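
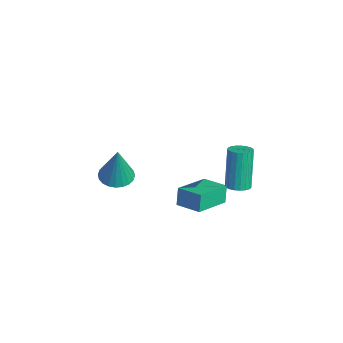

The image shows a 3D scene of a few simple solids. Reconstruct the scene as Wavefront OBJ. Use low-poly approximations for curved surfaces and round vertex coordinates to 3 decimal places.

v 3.673 0.265 2.088
v 4.152 0.598 2.178
v 3.546 0.928 4.182
v 3.067 0.595 4.092
v 3.988 0.764 2.101
v 3.382 1.093 4.106
v 3.769 0.844 2.022
v 3.164 1.173 4.027
v 3.535 0.823 1.954
v 2.929 1.152 3.959
v 3.324 0.706 1.91
v 2.718 1.036 3.914
v 3.173 0.513 1.896
v 2.567 0.842 3.901
v 3.109 0.277 1.915
v 2.503 0.606 3.92
v 3.142 0.039 1.964
v 2.536 0.368 3.969
v 3.267 -0.16 2.035
v 2.662 0.169 4.04
v 3.463 -0.285 2.115
v 2.857 0.044 4.119
v 3.694 -0.315 2.189
v 3.088 0.014 4.194
v 3.922 -0.245 2.247
v 3.316 0.084 4.252
v 4.107 -0.087 2.277
v 3.501 0.243 4.281
v 4.217 0.133 2.274
v 3.611 0.462 4.279
v 4.233 0.375 2.239
v 3.627 0.704 4.243
v 3.499 -2.573 1.5
v 3.251 -2.415 2.414
v 2.618 -1.005 0.989
v 2.37 -0.847 1.902
v 4.57 -1.913 1.678
v 4.322 -1.755 2.591
v 3.689 -0.345 1.166
v 3.441 -0.187 2.08
v -2.206 -3.507 -0.691
v -1.625 -2.87 -0.807
v -1.714 -3.573 1.411
v -1.905 -2.692 -0.736
v -2.231 -2.638 -0.658
v -2.553 -2.716 -0.585
v -2.822 -2.915 -0.528
v -2.998 -3.204 -0.496
v -3.053 -3.539 -0.494
v -2.979 -3.869 -0.521
v -2.787 -4.144 -0.575
v -2.507 -4.322 -0.646
v -2.181 -4.376 -0.724
v -1.859 -4.298 -0.797
v -1.59 -4.099 -0.854
v -1.414 -3.811 -0.886
v -1.359 -3.476 -0.888
v -1.433 -3.145 -0.861
f 2 1 5
f 2 5 3
f 3 5 6
f 3 6 4
f 5 1 7
f 5 7 6
f 6 7 8
f 6 8 4
f 7 1 9
f 7 9 8
f 8 9 10
f 8 10 4
f 9 1 11
f 9 11 10
f 10 11 12
f 10 12 4
f 11 1 13
f 11 13 12
f 12 13 14
f 12 14 4
f 13 1 15
f 13 15 14
f 14 15 16
f 14 16 4
f 15 1 17
f 15 17 16
f 16 17 18
f 16 18 4
f 17 1 19
f 17 19 18
f 18 19 20
f 18 20 4
f 19 1 21
f 19 21 20
f 20 21 22
f 20 22 4
f 21 1 23
f 21 23 22
f 22 23 24
f 22 24 4
f 23 1 25
f 23 25 24
f 24 25 26
f 24 26 4
f 25 1 27
f 25 27 26
f 26 27 28
f 26 28 4
f 27 1 29
f 27 29 28
f 28 29 30
f 28 30 4
f 29 1 31
f 29 31 30
f 30 31 32
f 30 32 4
f 31 1 2
f 31 2 32
f 32 2 3
f 32 3 4
f 34 36 33
f 37 34 33
f 33 36 35
f 35 37 33
f 34 40 36
f 38 34 37
f 38 40 34
f 36 40 35
f 39 37 35
f 35 40 39
f 39 38 37
f 40 38 39
f 42 41 44
f 42 44 43
f 44 41 45
f 44 45 43
f 45 41 46
f 45 46 43
f 46 41 47
f 46 47 43
f 47 41 48
f 47 48 43
f 48 41 49
f 48 49 43
f 49 41 50
f 49 50 43
f 50 41 51
f 50 51 43
f 51 41 52
f 51 52 43
f 52 41 53
f 52 53 43
f 53 41 54
f 53 54 43
f 54 41 55
f 54 55 43
f 55 41 56
f 55 56 43
f 56 41 57
f 56 57 43
f 57 41 58
f 57 58 43
f 58 41 42
f 58 42 43



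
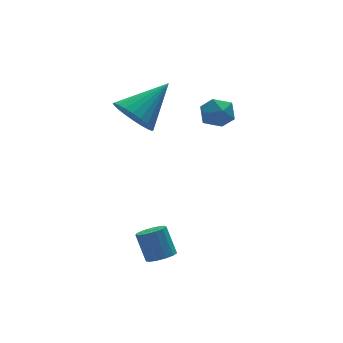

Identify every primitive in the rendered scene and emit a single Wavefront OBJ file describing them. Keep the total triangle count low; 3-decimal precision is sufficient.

v -3.858 -3.014 -3.856
v -3.302 -2.951 -3.824
v -3.427 -2.343 -2.833
v -3.982 -2.406 -2.864
v -3.41 -2.705 -3.989
v -3.535 -2.096 -2.998
v -3.661 -2.557 -4.112
v -3.785 -1.948 -3.12
v -3.973 -2.554 -4.153
v -4.098 -1.945 -3.161
v -4.249 -2.697 -4.1
v -4.374 -2.089 -3.108
v -4.401 -2.941 -3.969
v -4.526 -2.333 -2.978
v -4.38 -3.208 -3.803
v -4.505 -2.6 -2.811
v -4.193 -3.414 -3.653
v -4.318 -2.806 -2.661
v -3.9 -3.492 -3.568
v -4.025 -2.884 -2.576
v -3.593 -3.419 -3.574
v -3.718 -2.811 -2.582
v -3.37 -3.217 -3.67
v -3.495 -2.609 -2.678
v -3.078 1.274 0.45
v -2.517 0.907 -0.209
v -1.502 1.706 1.55
v -2.537 1.256 -0.318
v -2.639 1.609 -0.311
v -2.807 1.91 -0.187
v -3.017 2.115 0.033
v -3.237 2.191 0.317
v -3.432 2.128 0.621
v -3.573 1.935 0.899
v -3.639 1.641 1.109
v -3.619 1.292 1.218
v -3.517 0.94 1.211
v -3.349 0.638 1.087
v -3.139 0.434 0.867
v -2.92 0.357 0.583
v -2.725 0.42 0.279
v -2.583 0.613 0.001
v -0.328 0.069 1.312
v 0.006 -0.341 0.831
v -1.226 -0.659 1.309
v -0.892 -1.069 0.828
v -0.644 -1.028 1.497
v -0.088 -0.578 1.499
v -1.132 -0.422 0.641
v -0.576 0.028 0.643
v -0.49 -0.644 0.416
v -0.189 -1.019 0.945
v -1.031 0.019 1.195
v -0.73 -0.356 1.724
f 2 1 5
f 2 5 3
f 3 5 6
f 3 6 4
f 5 1 7
f 5 7 6
f 6 7 8
f 6 8 4
f 7 1 9
f 7 9 8
f 8 9 10
f 8 10 4
f 9 1 11
f 9 11 10
f 10 11 12
f 10 12 4
f 11 1 13
f 11 13 12
f 12 13 14
f 12 14 4
f 13 1 15
f 13 15 14
f 14 15 16
f 14 16 4
f 15 1 17
f 15 17 16
f 16 17 18
f 16 18 4
f 17 1 19
f 17 19 18
f 18 19 20
f 18 20 4
f 19 1 21
f 19 21 20
f 20 21 22
f 20 22 4
f 21 1 23
f 21 23 22
f 22 23 24
f 22 24 4
f 23 1 2
f 23 2 24
f 24 2 3
f 24 3 4
f 26 25 28
f 26 28 27
f 28 25 29
f 28 29 27
f 29 25 30
f 29 30 27
f 30 25 31
f 30 31 27
f 31 25 32
f 31 32 27
f 32 25 33
f 32 33 27
f 33 25 34
f 33 34 27
f 34 25 35
f 34 35 27
f 35 25 36
f 35 36 27
f 36 25 37
f 36 37 27
f 37 25 38
f 37 38 27
f 38 25 39
f 38 39 27
f 39 25 40
f 39 40 27
f 40 25 41
f 40 41 27
f 41 25 42
f 41 42 27
f 42 25 26
f 42 26 27
f 43 54 48
f 43 48 44
f 43 44 50
f 43 50 53
f 43 53 54
f 44 48 52
f 48 54 47
f 54 53 45
f 53 50 49
f 50 44 51
f 46 52 47
f 46 47 45
f 46 45 49
f 46 49 51
f 46 51 52
f 47 52 48
f 45 47 54
f 49 45 53
f 51 49 50
f 52 51 44



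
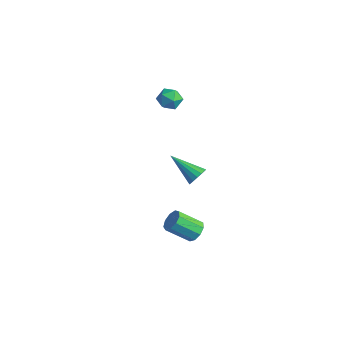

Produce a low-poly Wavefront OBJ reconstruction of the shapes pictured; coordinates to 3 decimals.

v 3.435 2.568 -4.2
v 3.988 2.403 -3.948
v 3.298 1.467 -3.048
v 2.745 1.632 -3.3
v 3.82 2.735 -3.731
v 3.131 1.8 -2.831
v 3.472 2.989 -3.733
v 2.783 2.054 -2.833
v 3.107 3.046 -3.954
v 2.417 2.111 -3.054
v 2.895 2.879 -4.29
v 2.205 1.944 -3.39
v 2.935 2.567 -4.584
v 2.246 1.631 -3.684
v 3.21 2.254 -4.698
v 2.52 1.319 -3.798
v 3.589 2.089 -4.579
v 2.9 1.153 -3.679
v 3.897 2.148 -4.283
v 3.207 1.212 -3.383
v -0.766 3.919 3.129
v -0.439 4.477 2.849
v -0.041 3.223 2.591
v 0.286 3.781 2.311
v 0.335 3.654 3.002
v -0.112 4.084 3.335
v -0.368 3.616 2.105
v -0.815 4.046 2.438
v -0.193 4.289 2.216
v 0.242 4.313 2.77
v -0.722 3.387 2.67
v -0.287 3.411 3.224
v 2.539 3.389 -1.1
v 2.745 3.642 -0.62
v 1.081 2.871 -0.2
v 2.584 3.855 -0.757
v 2.412 3.944 -0.986
v 2.273 3.884 -1.246
v 2.206 3.691 -1.466
v 2.228 3.418 -1.588
v 2.333 3.137 -1.579
v 2.494 2.923 -1.442
v 2.666 2.835 -1.213
v 2.805 2.895 -0.953
v 2.872 3.088 -0.733
v 2.85 3.361 -0.611
f 2 1 5
f 2 5 3
f 3 5 6
f 3 6 4
f 5 1 7
f 5 7 6
f 6 7 8
f 6 8 4
f 7 1 9
f 7 9 8
f 8 9 10
f 8 10 4
f 9 1 11
f 9 11 10
f 10 11 12
f 10 12 4
f 11 1 13
f 11 13 12
f 12 13 14
f 12 14 4
f 13 1 15
f 13 15 14
f 14 15 16
f 14 16 4
f 15 1 17
f 15 17 16
f 16 17 18
f 16 18 4
f 17 1 19
f 17 19 18
f 18 19 20
f 18 20 4
f 19 1 2
f 19 2 20
f 20 2 3
f 20 3 4
f 21 32 26
f 21 26 22
f 21 22 28
f 21 28 31
f 21 31 32
f 22 26 30
f 26 32 25
f 32 31 23
f 31 28 27
f 28 22 29
f 24 30 25
f 24 25 23
f 24 23 27
f 24 27 29
f 24 29 30
f 25 30 26
f 23 25 32
f 27 23 31
f 29 27 28
f 30 29 22
f 34 33 36
f 34 36 35
f 36 33 37
f 36 37 35
f 37 33 38
f 37 38 35
f 38 33 39
f 38 39 35
f 39 33 40
f 39 40 35
f 40 33 41
f 40 41 35
f 41 33 42
f 41 42 35
f 42 33 43
f 42 43 35
f 43 33 44
f 43 44 35
f 44 33 45
f 44 45 35
f 45 33 46
f 45 46 35
f 46 33 34
f 46 34 35



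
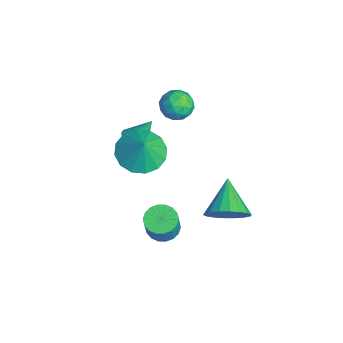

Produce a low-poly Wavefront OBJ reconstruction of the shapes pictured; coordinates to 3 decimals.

v 0.267 1.65 -1.222
v 0.756 2.397 -0.748
v -1.207 2.03 -0.298
v 0.583 2.603 -1.108
v 0.348 2.621 -1.491
v 0.096 2.446 -1.82
v -0.121 2.114 -2.031
v -0.262 1.69 -2.081
v -0.298 1.258 -1.962
v -0.222 0.904 -1.695
v -0.049 0.698 -1.335
v 0.186 0.68 -0.953
v 0.437 0.855 -0.623
v 0.655 1.187 -0.412
v 0.795 1.611 -0.362
v 0.831 2.043 -0.482
v -0.777 -1.743 3.035
v 0.06 -1.217 2.599
v -0.203 -1.737 4.145
v -0.287 -0.816 2.777
v -0.765 -0.663 3.023
v -1.246 -0.799 3.273
v -1.602 -1.189 3.459
v -1.736 -1.727 3.531
v -1.614 -2.269 3.47
v -1.267 -2.67 3.293
v -0.789 -2.823 3.047
v -0.308 -2.686 2.797
v 0.047 -2.297 2.611
v 0.182 -1.759 2.539
v -0.667 -0.866 -2.531
v -0.015 -0.572 -2.722
v 0.398 -0.76 -1.6
v -0.253 -1.054 -1.409
v -0.185 -0.311 -2.615
v 0.228 -0.499 -1.494
v -0.45 -0.159 -2.492
v -0.037 -0.347 -1.371
v -0.759 -0.148 -2.377
v -0.345 -0.336 -1.255
v -1.049 -0.279 -2.292
v -0.635 -0.467 -1.17
v -1.263 -0.526 -2.254
v -0.85 -0.714 -1.132
v -1.359 -0.841 -2.271
v -0.946 -1.029 -1.15
v -1.318 -1.16 -2.34
v -0.905 -1.348 -1.218
v -1.148 -1.421 -2.446
v -0.735 -1.609 -1.325
v -0.883 -1.573 -2.569
v -0.47 -1.761 -1.448
v -0.575 -1.584 -2.685
v -0.161 -1.772 -1.563
v -0.285 -1.453 -2.77
v 0.129 -1.641 -1.648
v -0.07 -1.206 -2.808
v 0.343 -1.394 -1.686
v 0.026 -0.891 -2.79
v 0.439 -1.079 -1.669
v -3.256 -1.513 1.213
v -2.709 -1.795 1.388
v -3.224 -0.747 2.347
v -2.619 -1.573 1.234
v -2.656 -1.338 1.077
v -2.811 -1.138 0.946
v -3.055 -1.013 0.869
v -3.338 -0.986 0.859
v -3.605 -1.064 0.919
v -3.803 -1.231 1.037
v -3.893 -1.454 1.191
v -3.857 -1.689 1.348
v -3.701 -1.888 1.479
v -3.458 -2.014 1.556
v -3.174 -2.04 1.566
v -2.907 -1.962 1.506
v -3.943 0.497 3.036
v -3.407 1.041 3.234
v -3.073 -0.421 3.206
v -2.537 0.123 3.404
v -3.145 -0.025 3.884
v -3.682 0.543 3.779
v -2.798 0.077 2.661
v -3.335 0.645 2.556
v -2.699 0.782 3.002
v -2.914 0.718 3.758
v -3.566 -0.098 2.682
v -3.781 -0.162 3.438
v -3.751 0.85 3.12
v -2.729 -0.23 3.32
v -3.086 -0.317 3.602
v -2.771 0.003 3.718
v -3.913 0.557 3.441
v -3.598 0.876 3.557
v -3.444 0.25 3.939
v -2.882 -0.256 2.883
v -2.567 0.063 2.999
v -3.709 0.617 2.722
v -3.394 0.937 2.838
v -3.036 0.37 2.501
v -3.02 1.017 3.1
v -2.509 0.477 3.2
v -2.662 0.451 2.763
v -2.978 0.784 2.701
v -3.146 0.98 3.544
v -2.635 0.44 3.644
v -2.992 0.353 3.927
v -3.308 0.687 3.865
v -2.73 0.827 3.408
v -3.845 0.18 2.796
v -3.334 -0.36 2.896
v -3.172 -0.067 2.575
v -3.488 0.267 2.513
v -3.971 0.143 3.24
v -3.46 -0.397 3.34
v -3.502 -0.164 3.739
v -3.818 0.169 3.677
v -3.75 -0.207 3.032
f 2 1 4
f 2 4 3
f 4 1 5
f 4 5 3
f 5 1 6
f 5 6 3
f 6 1 7
f 6 7 3
f 7 1 8
f 7 8 3
f 8 1 9
f 8 9 3
f 9 1 10
f 9 10 3
f 10 1 11
f 10 11 3
f 11 1 12
f 11 12 3
f 12 1 13
f 12 13 3
f 13 1 14
f 13 14 3
f 14 1 15
f 14 15 3
f 15 1 16
f 15 16 3
f 16 1 2
f 16 2 3
f 18 17 20
f 18 20 19
f 20 17 21
f 20 21 19
f 21 17 22
f 21 22 19
f 22 17 23
f 22 23 19
f 23 17 24
f 23 24 19
f 24 17 25
f 24 25 19
f 25 17 26
f 25 26 19
f 26 17 27
f 26 27 19
f 27 17 28
f 27 28 19
f 28 17 29
f 28 29 19
f 29 17 30
f 29 30 19
f 30 17 18
f 30 18 19
f 32 31 35
f 32 35 33
f 33 35 36
f 33 36 34
f 35 31 37
f 35 37 36
f 36 37 38
f 36 38 34
f 37 31 39
f 37 39 38
f 38 39 40
f 38 40 34
f 39 31 41
f 39 41 40
f 40 41 42
f 40 42 34
f 41 31 43
f 41 43 42
f 42 43 44
f 42 44 34
f 43 31 45
f 43 45 44
f 44 45 46
f 44 46 34
f 45 31 47
f 45 47 46
f 46 47 48
f 46 48 34
f 47 31 49
f 47 49 48
f 48 49 50
f 48 50 34
f 49 31 51
f 49 51 50
f 50 51 52
f 50 52 34
f 51 31 53
f 51 53 52
f 52 53 54
f 52 54 34
f 53 31 55
f 53 55 54
f 54 55 56
f 54 56 34
f 55 31 57
f 55 57 56
f 56 57 58
f 56 58 34
f 57 31 59
f 57 59 58
f 58 59 60
f 58 60 34
f 59 31 32
f 59 32 60
f 60 32 33
f 60 33 34
f 62 61 64
f 62 64 63
f 64 61 65
f 64 65 63
f 65 61 66
f 65 66 63
f 66 61 67
f 66 67 63
f 67 61 68
f 67 68 63
f 68 61 69
f 68 69 63
f 69 61 70
f 69 70 63
f 70 61 71
f 70 71 63
f 71 61 72
f 71 72 63
f 72 61 73
f 72 73 63
f 73 61 74
f 73 74 63
f 74 61 75
f 74 75 63
f 75 61 76
f 75 76 63
f 76 61 62
f 76 62 63
f 77 114 93
f 114 88 117
f 93 117 82
f 114 117 93
f 77 93 89
f 93 82 94
f 89 94 78
f 93 94 89
f 77 89 98
f 89 78 99
f 98 99 84
f 89 99 98
f 77 98 110
f 98 84 113
f 110 113 87
f 98 113 110
f 77 110 114
f 110 87 118
f 114 118 88
f 110 118 114
f 78 94 105
f 94 82 108
f 105 108 86
f 94 108 105
f 82 117 95
f 117 88 116
f 95 116 81
f 117 116 95
f 88 118 115
f 118 87 111
f 115 111 79
f 118 111 115
f 87 113 112
f 113 84 100
f 112 100 83
f 113 100 112
f 84 99 104
f 99 78 101
f 104 101 85
f 99 101 104
f 80 106 92
f 106 86 107
f 92 107 81
f 106 107 92
f 80 92 90
f 92 81 91
f 90 91 79
f 92 91 90
f 80 90 97
f 90 79 96
f 97 96 83
f 90 96 97
f 80 97 102
f 97 83 103
f 102 103 85
f 97 103 102
f 80 102 106
f 102 85 109
f 106 109 86
f 102 109 106
f 81 107 95
f 107 86 108
f 95 108 82
f 107 108 95
f 79 91 115
f 91 81 116
f 115 116 88
f 91 116 115
f 83 96 112
f 96 79 111
f 112 111 87
f 96 111 112
f 85 103 104
f 103 83 100
f 104 100 84
f 103 100 104
f 86 109 105
f 109 85 101
f 105 101 78
f 109 101 105



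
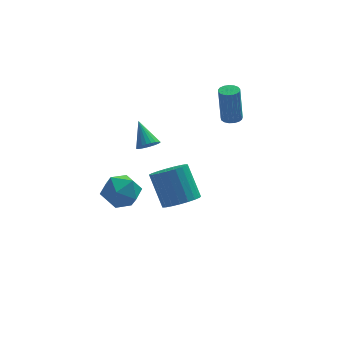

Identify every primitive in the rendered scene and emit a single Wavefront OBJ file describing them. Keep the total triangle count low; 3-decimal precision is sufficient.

v -2.166 0.792 0.705
v -1.641 1.106 0.555
v -2.514 1.888 1.775
v -1.803 1.206 0.399
v -2.02 1.244 0.291
v -2.26 1.212 0.245
v -2.485 1.117 0.269
v -2.662 0.972 0.36
v -2.763 0.8 0.503
v -2.774 0.627 0.677
v -2.692 0.479 0.855
v -2.53 0.378 1.011
v -2.313 0.341 1.12
v -2.073 0.372 1.165
v -1.848 0.468 1.141
v -1.671 0.612 1.05
v -1.57 0.784 0.907
v -1.559 0.958 0.733
v 1.934 0.704 2.383
v 2.472 0.674 2.422
v 2.324 0.686 4.457
v 1.786 0.716 4.417
v 2.424 0.928 2.417
v 2.276 0.94 4.452
v 2.265 1.13 2.404
v 2.116 1.143 4.439
v 2.029 1.235 2.386
v 1.881 1.248 4.421
v 1.772 1.219 2.368
v 1.623 1.231 4.402
v 1.552 1.084 2.353
v 1.403 1.096 4.387
v 1.419 0.862 2.344
v 1.271 0.874 4.379
v 1.405 0.604 2.345
v 1.256 0.616 4.379
v 1.512 0.369 2.354
v 1.363 0.381 4.389
v 1.715 0.21 2.37
v 1.567 0.223 4.404
v 1.969 0.165 2.389
v 1.821 0.177 4.423
v 2.215 0.243 2.406
v 2.066 0.255 4.441
v 2.396 0.427 2.418
v 2.248 0.439 4.453
v -1.127 -3.393 -0.459
v -0.19 -3.321 -0.221
v -0.675 -2.276 1.377
v -1.613 -2.347 1.139
v -0.243 -2.995 -0.451
v -0.728 -1.949 1.147
v -0.449 -2.737 -0.682
v -0.934 -1.691 0.915
v -0.772 -2.592 -0.875
v -1.258 -1.546 0.722
v -1.157 -2.586 -0.996
v -1.643 -1.54 0.601
v -1.537 -2.719 -1.024
v -2.022 -1.674 0.573
v -1.846 -2.969 -0.954
v -2.331 -1.924 0.643
v -2.03 -3.292 -0.799
v -2.516 -2.247 0.799
v -2.059 -3.633 -0.584
v -2.544 -2.587 1.013
v -1.926 -3.932 -0.348
v -2.411 -2.886 1.249
v -1.655 -4.138 -0.131
v -2.141 -3.092 1.466
v -1.293 -4.215 0.029
v -1.779 -3.169 1.626
v -0.903 -4.15 0.105
v -1.388 -3.104 1.702
v -0.551 -3.954 0.084
v -1.036 -2.908 1.681
v -0.299 -3.661 -0.032
v -0.784 -2.615 1.566
v -4.613 0.697 -2.615
v -4.117 1.092 -3.57
v -2.963 0.668 -1.77
v -2.467 1.063 -2.725
v -3.164 1.742 -2.119
v -4.184 1.759 -2.641
v -2.896 0.001 -2.699
v -3.916 0.018 -3.221
v -3.056 0.661 -3.622
v -3.221 1.737 -3.263
v -3.859 0.023 -2.077
v -4.024 1.099 -1.718
f 2 1 4
f 2 4 3
f 4 1 5
f 4 5 3
f 5 1 6
f 5 6 3
f 6 1 7
f 6 7 3
f 7 1 8
f 7 8 3
f 8 1 9
f 8 9 3
f 9 1 10
f 9 10 3
f 10 1 11
f 10 11 3
f 11 1 12
f 11 12 3
f 12 1 13
f 12 13 3
f 13 1 14
f 13 14 3
f 14 1 15
f 14 15 3
f 15 1 16
f 15 16 3
f 16 1 17
f 16 17 3
f 17 1 18
f 17 18 3
f 18 1 2
f 18 2 3
f 20 19 23
f 20 23 21
f 21 23 24
f 21 24 22
f 23 19 25
f 23 25 24
f 24 25 26
f 24 26 22
f 25 19 27
f 25 27 26
f 26 27 28
f 26 28 22
f 27 19 29
f 27 29 28
f 28 29 30
f 28 30 22
f 29 19 31
f 29 31 30
f 30 31 32
f 30 32 22
f 31 19 33
f 31 33 32
f 32 33 34
f 32 34 22
f 33 19 35
f 33 35 34
f 34 35 36
f 34 36 22
f 35 19 37
f 35 37 36
f 36 37 38
f 36 38 22
f 37 19 39
f 37 39 38
f 38 39 40
f 38 40 22
f 39 19 41
f 39 41 40
f 40 41 42
f 40 42 22
f 41 19 43
f 41 43 42
f 42 43 44
f 42 44 22
f 43 19 45
f 43 45 44
f 44 45 46
f 44 46 22
f 45 19 20
f 45 20 46
f 46 20 21
f 46 21 22
f 48 47 51
f 48 51 49
f 49 51 52
f 49 52 50
f 51 47 53
f 51 53 52
f 52 53 54
f 52 54 50
f 53 47 55
f 53 55 54
f 54 55 56
f 54 56 50
f 55 47 57
f 55 57 56
f 56 57 58
f 56 58 50
f 57 47 59
f 57 59 58
f 58 59 60
f 58 60 50
f 59 47 61
f 59 61 60
f 60 61 62
f 60 62 50
f 61 47 63
f 61 63 62
f 62 63 64
f 62 64 50
f 63 47 65
f 63 65 64
f 64 65 66
f 64 66 50
f 65 47 67
f 65 67 66
f 66 67 68
f 66 68 50
f 67 47 69
f 67 69 68
f 68 69 70
f 68 70 50
f 69 47 71
f 69 71 70
f 70 71 72
f 70 72 50
f 71 47 73
f 71 73 72
f 72 73 74
f 72 74 50
f 73 47 75
f 73 75 74
f 74 75 76
f 74 76 50
f 75 47 77
f 75 77 76
f 76 77 78
f 76 78 50
f 77 47 48
f 77 48 78
f 78 48 49
f 78 49 50
f 79 90 84
f 79 84 80
f 79 80 86
f 79 86 89
f 79 89 90
f 80 84 88
f 84 90 83
f 90 89 81
f 89 86 85
f 86 80 87
f 82 88 83
f 82 83 81
f 82 81 85
f 82 85 87
f 82 87 88
f 83 88 84
f 81 83 90
f 85 81 89
f 87 85 86
f 88 87 80



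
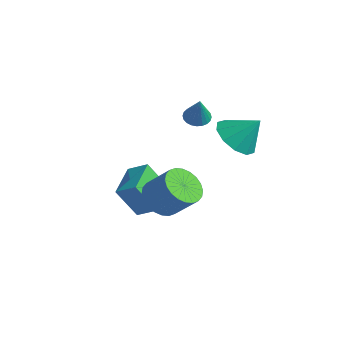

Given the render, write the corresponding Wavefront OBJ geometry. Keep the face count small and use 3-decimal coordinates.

v 2.114 -0.103 2.713
v 3.065 -0.33 2.208
v 2.866 0.563 3.827
v 2.851 0.277 1.989
v 2.356 0.739 2.047
v 1.768 0.88 2.359
v 1.313 0.645 2.806
v 1.164 0.125 3.218
v 1.378 -0.482 3.436
v 1.873 -0.945 3.378
v 2.46 -1.085 3.066
v 2.915 -0.851 2.619
v 2.008 -3.989 0.549
v 2.749 -4.153 -0.04
v 3.733 -3.734 1.082
v 2.992 -3.571 1.671
v 2.677 -3.792 -0.111
v 3.661 -3.373 1.011
v 2.503 -3.461 -0.082
v 3.487 -3.043 1.04
v 2.254 -3.211 0.043
v 3.238 -2.793 1.165
v 1.967 -3.08 0.245
v 2.951 -2.661 1.367
v 1.687 -3.086 0.494
v 2.671 -2.668 1.616
v 1.455 -3.231 0.75
v 2.439 -2.812 1.872
v 1.308 -3.49 0.977
v 2.292 -3.072 2.099
v 1.267 -3.826 1.138
v 2.251 -3.407 2.26
v 1.339 -4.187 1.209
v 2.323 -3.768 2.331
v 1.513 -4.517 1.18
v 2.497 -4.099 2.302
v 1.762 -4.767 1.055
v 2.746 -4.349 2.177
v 2.049 -4.899 0.853
v 3.033 -4.48 1.975
v 2.329 -4.892 0.604
v 3.313 -4.474 1.726
v 2.561 -4.748 0.348
v 3.545 -4.329 1.47
v 2.708 -4.488 0.121
v 3.692 -4.07 1.243
v -1.592 -3.575 -1.122
v -0.791 -3.121 -0.599
v -2.628 -2.112 -0.807
v -1.826 -1.657 -0.284
v -1.034 -2.863 -2.596
v -0.232 -2.408 -2.073
v -2.069 -1.399 -2.281
v -1.268 -0.945 -1.758
v -0.029 -0.403 3.089
v 0.501 -0.553 2.826
v 0.529 -0.717 4.391
v 0.534 -0.321 2.868
v 0.481 -0.101 2.944
v 0.35 0.072 3.042
v 0.162 0.173 3.147
v -0.055 0.187 3.243
v -0.268 0.11 3.316
v -0.445 -0.044 3.354
v -0.559 -0.254 3.353
v -0.591 -0.486 3.311
v -0.539 -0.705 3.235
v -0.408 -0.879 3.137
v -0.22 -0.98 3.032
v -0.003 -0.993 2.936
v 0.211 -0.916 2.863
v 0.387 -0.762 2.824
f 2 1 4
f 2 4 3
f 4 1 5
f 4 5 3
f 5 1 6
f 5 6 3
f 6 1 7
f 6 7 3
f 7 1 8
f 7 8 3
f 8 1 9
f 8 9 3
f 9 1 10
f 9 10 3
f 10 1 11
f 10 11 3
f 11 1 12
f 11 12 3
f 12 1 2
f 12 2 3
f 14 13 17
f 14 17 15
f 15 17 18
f 15 18 16
f 17 13 19
f 17 19 18
f 18 19 20
f 18 20 16
f 19 13 21
f 19 21 20
f 20 21 22
f 20 22 16
f 21 13 23
f 21 23 22
f 22 23 24
f 22 24 16
f 23 13 25
f 23 25 24
f 24 25 26
f 24 26 16
f 25 13 27
f 25 27 26
f 26 27 28
f 26 28 16
f 27 13 29
f 27 29 28
f 28 29 30
f 28 30 16
f 29 13 31
f 29 31 30
f 30 31 32
f 30 32 16
f 31 13 33
f 31 33 32
f 32 33 34
f 32 34 16
f 33 13 35
f 33 35 34
f 34 35 36
f 34 36 16
f 35 13 37
f 35 37 36
f 36 37 38
f 36 38 16
f 37 13 39
f 37 39 38
f 38 39 40
f 38 40 16
f 39 13 41
f 39 41 40
f 40 41 42
f 40 42 16
f 41 13 43
f 41 43 42
f 42 43 44
f 42 44 16
f 43 13 45
f 43 45 44
f 44 45 46
f 44 46 16
f 45 13 14
f 45 14 46
f 46 14 15
f 46 15 16
f 48 50 47
f 51 48 47
f 47 50 49
f 49 51 47
f 48 54 50
f 52 48 51
f 52 54 48
f 50 54 49
f 53 51 49
f 49 54 53
f 53 52 51
f 54 52 53
f 56 55 58
f 56 58 57
f 58 55 59
f 58 59 57
f 59 55 60
f 59 60 57
f 60 55 61
f 60 61 57
f 61 55 62
f 61 62 57
f 62 55 63
f 62 63 57
f 63 55 64
f 63 64 57
f 64 55 65
f 64 65 57
f 65 55 66
f 65 66 57
f 66 55 67
f 66 67 57
f 67 55 68
f 67 68 57
f 68 55 69
f 68 69 57
f 69 55 70
f 69 70 57
f 70 55 71
f 70 71 57
f 71 55 72
f 71 72 57
f 72 55 56
f 72 56 57



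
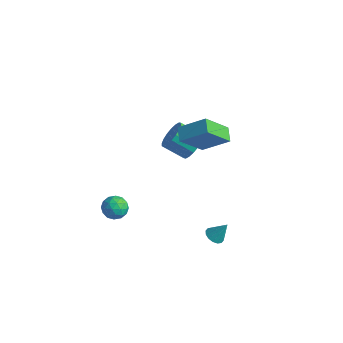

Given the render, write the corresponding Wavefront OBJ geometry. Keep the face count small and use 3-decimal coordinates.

v -1.734 -4.093 -1.946
v -1.369 -3.518 -1.593
v -0.791 -4.202 -2.747
v -0.426 -3.627 -2.394
v -0.514 -4.301 -2.039
v -1.096 -4.234 -1.544
v -1.064 -3.486 -2.796
v -1.646 -3.419 -2.301
v -0.954 -3.143 -2.119
v -0.614 -3.647 -1.65
v -1.546 -4.073 -2.69
v -1.206 -4.577 -2.221
v -1.634 -3.796 -1.699
v -0.526 -3.924 -2.641
v -0.577 -4.32 -2.432
v -0.362 -3.982 -2.224
v -1.474 -4.217 -1.67
v -1.259 -3.879 -1.463
v -0.757 -4.339 -1.724
v -0.901 -3.841 -2.877
v -0.686 -3.503 -2.67
v -1.798 -3.738 -2.116
v -1.583 -3.4 -1.908
v -1.403 -3.381 -2.616
v -1.175 -3.238 -1.801
v -0.621 -3.301 -2.271
v -0.996 -3.218 -2.508
v -1.339 -3.179 -2.217
v -0.976 -3.534 -1.525
v -0.421 -3.598 -1.996
v -0.473 -3.994 -1.787
v -0.816 -3.955 -1.496
v -0.732 -3.313 -1.834
v -1.739 -4.122 -2.344
v -1.184 -4.186 -2.815
v -1.344 -3.765 -2.844
v -1.687 -3.726 -2.553
v -1.539 -4.419 -2.069
v -0.985 -4.482 -2.539
v -0.821 -4.541 -2.123
v -1.164 -4.502 -1.832
v -1.428 -4.407 -2.506
v -0.167 1.637 -0.293
v -0.458 0.224 1.22
v -0.841 2.164 0.07
v -1.133 0.751 1.582
v 1.053 2.489 0.738
v 0.761 1.076 2.25
v 0.378 3.016 1.1
v 0.087 1.603 2.613
v 3.222 -0.781 -3.645
v 3.545 -1.248 -3.592
v 3.698 -0.339 -2.635
v 3.708 -1.06 -3.751
v 3.741 -0.798 -3.881
v 3.635 -0.531 -3.948
v 3.418 -0.331 -3.934
v 3.149 -0.252 -3.842
v 2.9 -0.315 -3.697
v 2.737 -0.502 -3.538
v 2.704 -0.765 -3.408
v 2.81 -1.032 -3.341
v 3.027 -1.232 -3.355
v 3.296 -1.311 -3.447
v -2.68 3.449 -3.003
v -2.13 3.513 -2.256
v -3.169 2.835 -1.431
v -3.72 2.771 -2.177
v -2.347 3.865 -2.241
v -3.386 3.187 -1.416
v -2.63 4.134 -2.376
v -3.67 3.457 -1.551
v -2.923 4.268 -2.636
v -3.963 3.591 -1.811
v -3.168 4.24 -2.968
v -4.208 3.562 -2.143
v -3.317 4.054 -3.307
v -4.356 3.377 -2.482
v -3.339 3.749 -3.586
v -4.379 3.072 -2.761
v -3.231 3.385 -3.749
v -4.27 2.707 -2.924
v -3.014 3.033 -3.764
v -4.053 2.355 -2.939
v -2.73 2.763 -3.629
v -3.77 2.086 -2.804
v -2.437 2.629 -3.369
v -3.477 1.952 -2.544
v -2.192 2.658 -3.037
v -3.232 1.98 -2.212
v -2.044 2.843 -2.698
v -3.083 2.166 -1.873
v -2.021 3.148 -2.419
v -3.061 2.471 -1.594
f 1 38 17
f 38 12 41
f 17 41 6
f 38 41 17
f 1 17 13
f 17 6 18
f 13 18 2
f 17 18 13
f 1 13 22
f 13 2 23
f 22 23 8
f 13 23 22
f 1 22 34
f 22 8 37
f 34 37 11
f 22 37 34
f 1 34 38
f 34 11 42
f 38 42 12
f 34 42 38
f 2 18 29
f 18 6 32
f 29 32 10
f 18 32 29
f 6 41 19
f 41 12 40
f 19 40 5
f 41 40 19
f 12 42 39
f 42 11 35
f 39 35 3
f 42 35 39
f 11 37 36
f 37 8 24
f 36 24 7
f 37 24 36
f 8 23 28
f 23 2 25
f 28 25 9
f 23 25 28
f 4 30 16
f 30 10 31
f 16 31 5
f 30 31 16
f 4 16 14
f 16 5 15
f 14 15 3
f 16 15 14
f 4 14 21
f 14 3 20
f 21 20 7
f 14 20 21
f 4 21 26
f 21 7 27
f 26 27 9
f 21 27 26
f 4 26 30
f 26 9 33
f 30 33 10
f 26 33 30
f 5 31 19
f 31 10 32
f 19 32 6
f 31 32 19
f 3 15 39
f 15 5 40
f 39 40 12
f 15 40 39
f 7 20 36
f 20 3 35
f 36 35 11
f 20 35 36
f 9 27 28
f 27 7 24
f 28 24 8
f 27 24 28
f 10 33 29
f 33 9 25
f 29 25 2
f 33 25 29
f 44 46 43
f 47 44 43
f 43 46 45
f 45 47 43
f 44 50 46
f 48 44 47
f 48 50 44
f 46 50 45
f 49 47 45
f 45 50 49
f 49 48 47
f 50 48 49
f 52 51 54
f 52 54 53
f 54 51 55
f 54 55 53
f 55 51 56
f 55 56 53
f 56 51 57
f 56 57 53
f 57 51 58
f 57 58 53
f 58 51 59
f 58 59 53
f 59 51 60
f 59 60 53
f 60 51 61
f 60 61 53
f 61 51 62
f 61 62 53
f 62 51 63
f 62 63 53
f 63 51 64
f 63 64 53
f 64 51 52
f 64 52 53
f 66 65 69
f 66 69 67
f 67 69 70
f 67 70 68
f 69 65 71
f 69 71 70
f 70 71 72
f 70 72 68
f 71 65 73
f 71 73 72
f 72 73 74
f 72 74 68
f 73 65 75
f 73 75 74
f 74 75 76
f 74 76 68
f 75 65 77
f 75 77 76
f 76 77 78
f 76 78 68
f 77 65 79
f 77 79 78
f 78 79 80
f 78 80 68
f 79 65 81
f 79 81 80
f 80 81 82
f 80 82 68
f 81 65 83
f 81 83 82
f 82 83 84
f 82 84 68
f 83 65 85
f 83 85 84
f 84 85 86
f 84 86 68
f 85 65 87
f 85 87 86
f 86 87 88
f 86 88 68
f 87 65 89
f 87 89 88
f 88 89 90
f 88 90 68
f 89 65 91
f 89 91 90
f 90 91 92
f 90 92 68
f 91 65 93
f 91 93 92
f 92 93 94
f 92 94 68
f 93 65 66
f 93 66 94
f 94 66 67
f 94 67 68



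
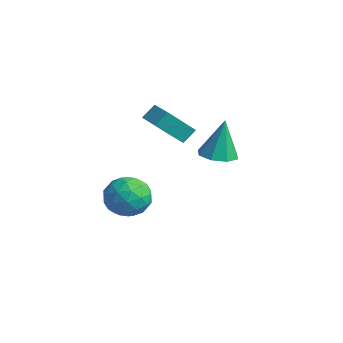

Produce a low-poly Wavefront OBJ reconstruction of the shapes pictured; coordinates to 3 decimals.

v 3.862 -2.163 0.729
v 4.382 -2.894 0.885
v 3.818 -1.777 2.691
v 4.758 -2.316 0.78
v 4.609 -1.65 0.645
v 4.022 -1.284 0.559
v 3.342 -1.433 0.573
v 2.967 -2.01 0.678
v 3.116 -2.677 0.813
v 3.702 -3.043 0.899
v -1.367 -1.118 -0.83
v -1.658 -2.423 0.575
v -1.357 -0.452 -0.21
v -1.648 -1.758 1.195
v -0.072 -1.262 -0.695
v -0.363 -2.568 0.71
v -0.062 -0.597 -0.075
v -0.353 -1.902 1.33
v -0.236 -3.123 -2.845
v 0.513 -3.567 -3.653
v -1.593 -4.353 -3.427
v -0.844 -4.797 -4.235
v -0.65 -4.986 -3.078
v 0.189 -4.225 -2.718
v -1.269 -3.695 -4.362
v -0.43 -2.934 -4.002
v -0.125 -3.92 -4.59
v 0.258 -4.718 -3.797
v -1.338 -3.202 -3.283
v -0.955 -4 -2.49
v 0.258 -3.237 -3.198
v -1.338 -4.683 -3.882
v -1.224 -4.794 -3.202
v -0.783 -5.055 -3.677
v 0.067 -3.624 -2.648
v 0.508 -3.885 -3.123
v -0.176 -4.719 -2.786
v -1.588 -4.035 -3.957
v -1.147 -4.296 -4.432
v -0.297 -2.865 -3.403
v 0.144 -3.126 -3.878
v -0.904 -3.201 -4.294
v 0.323 -3.706 -4.224
v -0.475 -4.429 -4.566
v -0.725 -3.781 -4.64
v -0.232 -3.334 -4.429
v 0.548 -4.174 -3.758
v -0.25 -4.898 -4.1
v -0.136 -5.008 -3.42
v 0.357 -4.561 -3.208
v 0.173 -4.382 -4.309
v -0.83 -3.022 -2.98
v -1.628 -3.746 -3.322
v -1.437 -3.359 -3.872
v -0.944 -2.912 -3.66
v -0.605 -3.491 -2.514
v -1.403 -4.214 -2.856
v -0.848 -4.586 -2.651
v -0.355 -4.139 -2.44
v -1.253 -3.538 -2.771
f 2 1 4
f 2 4 3
f 4 1 5
f 4 5 3
f 5 1 6
f 5 6 3
f 6 1 7
f 6 7 3
f 7 1 8
f 7 8 3
f 8 1 9
f 8 9 3
f 9 1 10
f 9 10 3
f 10 1 2
f 10 2 3
f 12 14 11
f 15 12 11
f 11 14 13
f 13 15 11
f 12 18 14
f 16 12 15
f 16 18 12
f 14 18 13
f 17 15 13
f 13 18 17
f 17 16 15
f 18 16 17
f 19 56 35
f 56 30 59
f 35 59 24
f 56 59 35
f 19 35 31
f 35 24 36
f 31 36 20
f 35 36 31
f 19 31 40
f 31 20 41
f 40 41 26
f 31 41 40
f 19 40 52
f 40 26 55
f 52 55 29
f 40 55 52
f 19 52 56
f 52 29 60
f 56 60 30
f 52 60 56
f 20 36 47
f 36 24 50
f 47 50 28
f 36 50 47
f 24 59 37
f 59 30 58
f 37 58 23
f 59 58 37
f 30 60 57
f 60 29 53
f 57 53 21
f 60 53 57
f 29 55 54
f 55 26 42
f 54 42 25
f 55 42 54
f 26 41 46
f 41 20 43
f 46 43 27
f 41 43 46
f 22 48 34
f 48 28 49
f 34 49 23
f 48 49 34
f 22 34 32
f 34 23 33
f 32 33 21
f 34 33 32
f 22 32 39
f 32 21 38
f 39 38 25
f 32 38 39
f 22 39 44
f 39 25 45
f 44 45 27
f 39 45 44
f 22 44 48
f 44 27 51
f 48 51 28
f 44 51 48
f 23 49 37
f 49 28 50
f 37 50 24
f 49 50 37
f 21 33 57
f 33 23 58
f 57 58 30
f 33 58 57
f 25 38 54
f 38 21 53
f 54 53 29
f 38 53 54
f 27 45 46
f 45 25 42
f 46 42 26
f 45 42 46
f 28 51 47
f 51 27 43
f 47 43 20
f 51 43 47



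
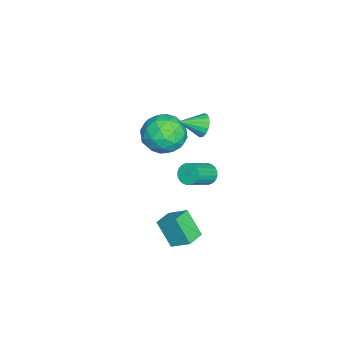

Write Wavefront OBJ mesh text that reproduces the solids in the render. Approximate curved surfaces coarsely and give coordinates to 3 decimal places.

v 0.946 2.18 -3.962
v 0.467 1.402 -2.697
v 1.255 3.138 -3.256
v 0.777 2.361 -1.991
v 1.863 1.799 -3.849
v 1.385 1.022 -2.584
v 2.173 2.758 -3.143
v 1.694 1.98 -1.878
v -3.014 0.674 1.578
v -2.128 1.466 1.735
v -2.052 -0.106 0.085
v -1.166 0.686 0.242
v -1.351 -0.176 1.055
v -1.946 0.306 1.977
v -2.234 1.054 -0.157
v -2.829 1.536 0.765
v -1.646 1.701 0.663
v -1.1 0.94 1.412
v -3.08 0.42 0.408
v -2.534 -0.341 1.157
v -2.655 1.138 1.787
v -1.525 0.222 0.033
v -1.633 -0.285 0.51
v -1.113 0.18 0.603
v -2.548 0.457 1.93
v -2.027 0.922 2.022
v -1.571 -0.043 1.622
v -2.153 0.438 -0.202
v -1.632 0.903 -0.11
v -3.067 1.18 1.217
v -2.547 1.645 1.31
v -2.609 1.403 0.198
v -1.851 1.742 1.25
v -1.286 1.283 0.373
v -1.914 1.5 0.138
v -2.263 1.783 0.68
v -1.53 1.295 1.69
v -0.965 0.836 0.813
v -1.074 0.33 1.29
v -1.423 0.613 1.832
v -1.247 1.433 1.06
v -3.215 0.524 1.007
v -2.65 0.065 0.13
v -2.757 0.747 -0.012
v -3.106 1.03 0.53
v -2.894 0.077 1.447
v -2.329 -0.382 0.57
v -1.917 -0.423 1.14
v -2.266 -0.14 1.682
v -2.933 -0.073 0.76
v -0.529 2.817 3.271
v -0.238 3.178 3.754
v -0.051 1.763 3.769
v -0.525 3.105 3.875
v -0.814 2.966 3.858
v -1.037 2.793 3.707
v -1.144 2.625 3.455
v -1.11 2.501 3.161
v -0.943 2.45 2.892
v -0.681 2.483 2.71
v -0.384 2.592 2.656
v -0.121 2.752 2.743
v 0.049 2.928 2.951
v 0.087 3.078 3.232
v -0.017 3.168 3.522
v -0.514 3.036 -0.313
v -0.169 3.525 -0.348
v 0.899 2.834 0.518
v 0.554 2.344 0.553
v -0.295 3.572 -0.156
v 0.774 2.88 0.71
v -0.454 3.536 0.012
v 0.615 2.845 0.879
v -0.623 3.425 0.131
v 0.446 2.733 0.997
v -0.774 3.254 0.181
v 0.295 2.563 1.048
v -0.887 3.05 0.157
v 0.182 2.359 1.024
v -0.942 2.844 0.061
v 0.127 2.152 0.928
v -0.933 2.667 -0.092
v 0.136 1.975 0.775
v -0.859 2.546 -0.278
v 0.209 1.855 0.588
v -0.734 2.5 -0.47
v 0.335 1.808 0.396
v -0.575 2.535 -0.639
v 0.494 1.844 0.228
v -0.406 2.647 -0.757
v 0.663 1.955 0.109
v -0.255 2.817 -0.808
v 0.814 2.126 0.059
v -0.142 3.021 -0.784
v 0.927 2.33 0.083
v -0.087 3.228 -0.688
v 0.982 2.536 0.179
v -0.096 3.405 -0.535
v 0.973 2.713 0.332
f 2 4 1
f 5 2 1
f 1 4 3
f 3 5 1
f 2 8 4
f 6 2 5
f 6 8 2
f 4 8 3
f 7 5 3
f 3 8 7
f 7 6 5
f 8 6 7
f 9 46 25
f 46 20 49
f 25 49 14
f 46 49 25
f 9 25 21
f 25 14 26
f 21 26 10
f 25 26 21
f 9 21 30
f 21 10 31
f 30 31 16
f 21 31 30
f 9 30 42
f 30 16 45
f 42 45 19
f 30 45 42
f 9 42 46
f 42 19 50
f 46 50 20
f 42 50 46
f 10 26 37
f 26 14 40
f 37 40 18
f 26 40 37
f 14 49 27
f 49 20 48
f 27 48 13
f 49 48 27
f 20 50 47
f 50 19 43
f 47 43 11
f 50 43 47
f 19 45 44
f 45 16 32
f 44 32 15
f 45 32 44
f 16 31 36
f 31 10 33
f 36 33 17
f 31 33 36
f 12 38 24
f 38 18 39
f 24 39 13
f 38 39 24
f 12 24 22
f 24 13 23
f 22 23 11
f 24 23 22
f 12 22 29
f 22 11 28
f 29 28 15
f 22 28 29
f 12 29 34
f 29 15 35
f 34 35 17
f 29 35 34
f 12 34 38
f 34 17 41
f 38 41 18
f 34 41 38
f 13 39 27
f 39 18 40
f 27 40 14
f 39 40 27
f 11 23 47
f 23 13 48
f 47 48 20
f 23 48 47
f 15 28 44
f 28 11 43
f 44 43 19
f 28 43 44
f 17 35 36
f 35 15 32
f 36 32 16
f 35 32 36
f 18 41 37
f 41 17 33
f 37 33 10
f 41 33 37
f 52 51 54
f 52 54 53
f 54 51 55
f 54 55 53
f 55 51 56
f 55 56 53
f 56 51 57
f 56 57 53
f 57 51 58
f 57 58 53
f 58 51 59
f 58 59 53
f 59 51 60
f 59 60 53
f 60 51 61
f 60 61 53
f 61 51 62
f 61 62 53
f 62 51 63
f 62 63 53
f 63 51 64
f 63 64 53
f 64 51 65
f 64 65 53
f 65 51 52
f 65 52 53
f 67 66 70
f 67 70 68
f 68 70 71
f 68 71 69
f 70 66 72
f 70 72 71
f 71 72 73
f 71 73 69
f 72 66 74
f 72 74 73
f 73 74 75
f 73 75 69
f 74 66 76
f 74 76 75
f 75 76 77
f 75 77 69
f 76 66 78
f 76 78 77
f 77 78 79
f 77 79 69
f 78 66 80
f 78 80 79
f 79 80 81
f 79 81 69
f 80 66 82
f 80 82 81
f 81 82 83
f 81 83 69
f 82 66 84
f 82 84 83
f 83 84 85
f 83 85 69
f 84 66 86
f 84 86 85
f 85 86 87
f 85 87 69
f 86 66 88
f 86 88 87
f 87 88 89
f 87 89 69
f 88 66 90
f 88 90 89
f 89 90 91
f 89 91 69
f 90 66 92
f 90 92 91
f 91 92 93
f 91 93 69
f 92 66 94
f 92 94 93
f 93 94 95
f 93 95 69
f 94 66 96
f 94 96 95
f 95 96 97
f 95 97 69
f 96 66 98
f 96 98 97
f 97 98 99
f 97 99 69
f 98 66 67
f 98 67 99
f 99 67 68
f 99 68 69



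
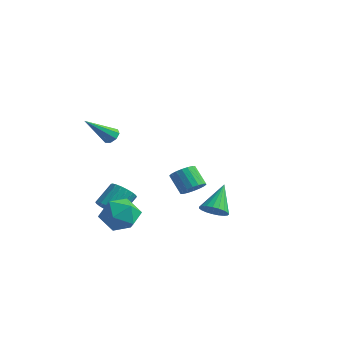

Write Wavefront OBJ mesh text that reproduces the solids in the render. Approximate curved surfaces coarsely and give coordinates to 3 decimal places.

v -1.673 -2.836 2.626
v -1.134 -2.988 2.609
v -2.067 -4.384 4.034
v -1.212 -2.694 2.911
v -1.56 -2.483 3.046
v -1.974 -2.478 2.935
v -2.211 -2.683 2.643
v -2.133 -2.977 2.341
v -1.786 -3.189 2.206
v -1.372 -3.193 2.317
v -2.021 3.719 -3.363
v -1.519 4.225 -2.958
v -2.476 4.308 -1.873
v -2.979 3.801 -2.277
v -1.723 4.454 -3.156
v -2.68 4.537 -2.07
v -1.986 4.537 -3.394
v -2.944 4.62 -2.309
v -2.256 4.458 -3.627
v -3.214 4.541 -2.541
v -2.48 4.233 -3.807
v -3.438 4.316 -2.721
v -2.613 3.906 -3.899
v -3.57 3.989 -2.813
v -2.628 3.542 -3.885
v -3.586 3.625 -2.799
v -2.524 3.212 -3.767
v -3.481 3.295 -2.682
v -2.32 2.983 -3.57
v -3.277 3.066 -2.484
v -2.056 2.9 -3.331
v -3.014 2.983 -2.246
v -1.786 2.979 -3.099
v -2.744 3.062 -2.013
v -1.562 3.204 -2.919
v -2.52 3.287 -1.833
v -1.43 3.531 -2.827
v -2.387 3.614 -1.741
v -1.414 3.895 -2.841
v -2.372 3.978 -1.755
v 3.202 -0.067 -2.28
v 3.635 0.527 -2.664
v 2.758 1.187 -0.84
v 3.32 0.57 -2.799
v 2.984 0.502 -2.843
v 2.686 0.336 -2.79
v 2.477 0.1 -2.649
v 2.394 -0.164 -2.444
v 2.45 -0.412 -2.21
v 2.636 -0.601 -1.989
v 2.92 -0.697 -1.818
v 3.252 -0.684 -1.726
v 3.576 -0.565 -1.731
v 3.835 -0.359 -1.83
v 3.985 -0.103 -2.007
v 3.999 0.159 -2.231
v 3.875 0.382 -2.464
v -0.415 -2.685 -3.82
v 0.419 -3.277 -3.118
v -1.839 -3.083 -2.462
v -1.005 -3.675 -1.76
v -0.938 -2.443 -1.897
v -0.058 -2.198 -2.736
v -1.362 -4.162 -2.844
v -0.482 -3.917 -3.683
v -0.166 -4.19 -2.515
v 0.096 -3.128 -1.93
v -1.516 -3.232 -3.65
v -1.254 -2.17 -3.065
v -2.775 -2.113 -3.34
v -2.128 -1.758 -3.742
v -2.098 -0.613 -2.682
v -2.745 -0.967 -2.28
v -2.425 -1.599 -3.905
v -2.395 -0.454 -2.846
v -2.791 -1.542 -3.956
v -2.761 -0.397 -2.897
v -3.154 -1.598 -3.885
v -3.124 -0.453 -2.826
v -3.441 -1.756 -3.706
v -3.411 -0.611 -2.647
v -3.597 -1.985 -3.455
v -3.567 -0.84 -2.396
v -3.59 -2.238 -3.18
v -3.56 -1.093 -2.121
v -3.422 -2.467 -2.938
v -3.392 -1.322 -1.878
v -3.125 -2.626 -2.774
v -3.095 -1.481 -1.715
v -2.759 -2.683 -2.723
v -2.729 -1.538 -1.664
v -2.396 -2.627 -2.794
v -2.366 -1.482 -1.735
v -2.109 -2.469 -2.973
v -2.079 -1.324 -1.914
v -1.953 -2.24 -3.224
v -1.923 -1.095 -2.165
v -1.96 -1.987 -3.499
v -1.93 -0.842 -2.44
f 2 1 4
f 2 4 3
f 4 1 5
f 4 5 3
f 5 1 6
f 5 6 3
f 6 1 7
f 6 7 3
f 7 1 8
f 7 8 3
f 8 1 9
f 8 9 3
f 9 1 10
f 9 10 3
f 10 1 2
f 10 2 3
f 12 11 15
f 12 15 13
f 13 15 16
f 13 16 14
f 15 11 17
f 15 17 16
f 16 17 18
f 16 18 14
f 17 11 19
f 17 19 18
f 18 19 20
f 18 20 14
f 19 11 21
f 19 21 20
f 20 21 22
f 20 22 14
f 21 11 23
f 21 23 22
f 22 23 24
f 22 24 14
f 23 11 25
f 23 25 24
f 24 25 26
f 24 26 14
f 25 11 27
f 25 27 26
f 26 27 28
f 26 28 14
f 27 11 29
f 27 29 28
f 28 29 30
f 28 30 14
f 29 11 31
f 29 31 30
f 30 31 32
f 30 32 14
f 31 11 33
f 31 33 32
f 32 33 34
f 32 34 14
f 33 11 35
f 33 35 34
f 34 35 36
f 34 36 14
f 35 11 37
f 35 37 36
f 36 37 38
f 36 38 14
f 37 11 39
f 37 39 38
f 38 39 40
f 38 40 14
f 39 11 12
f 39 12 40
f 40 12 13
f 40 13 14
f 42 41 44
f 42 44 43
f 44 41 45
f 44 45 43
f 45 41 46
f 45 46 43
f 46 41 47
f 46 47 43
f 47 41 48
f 47 48 43
f 48 41 49
f 48 49 43
f 49 41 50
f 49 50 43
f 50 41 51
f 50 51 43
f 51 41 52
f 51 52 43
f 52 41 53
f 52 53 43
f 53 41 54
f 53 54 43
f 54 41 55
f 54 55 43
f 55 41 56
f 55 56 43
f 56 41 57
f 56 57 43
f 57 41 42
f 57 42 43
f 58 69 63
f 58 63 59
f 58 59 65
f 58 65 68
f 58 68 69
f 59 63 67
f 63 69 62
f 69 68 60
f 68 65 64
f 65 59 66
f 61 67 62
f 61 62 60
f 61 60 64
f 61 64 66
f 61 66 67
f 62 67 63
f 60 62 69
f 64 60 68
f 66 64 65
f 67 66 59
f 71 70 74
f 71 74 72
f 72 74 75
f 72 75 73
f 74 70 76
f 74 76 75
f 75 76 77
f 75 77 73
f 76 70 78
f 76 78 77
f 77 78 79
f 77 79 73
f 78 70 80
f 78 80 79
f 79 80 81
f 79 81 73
f 80 70 82
f 80 82 81
f 81 82 83
f 81 83 73
f 82 70 84
f 82 84 83
f 83 84 85
f 83 85 73
f 84 70 86
f 84 86 85
f 85 86 87
f 85 87 73
f 86 70 88
f 86 88 87
f 87 88 89
f 87 89 73
f 88 70 90
f 88 90 89
f 89 90 91
f 89 91 73
f 90 70 92
f 90 92 91
f 91 92 93
f 91 93 73
f 92 70 94
f 92 94 93
f 93 94 95
f 93 95 73
f 94 70 96
f 94 96 95
f 95 96 97
f 95 97 73
f 96 70 98
f 96 98 97
f 97 98 99
f 97 99 73
f 98 70 71
f 98 71 99
f 99 71 72
f 99 72 73



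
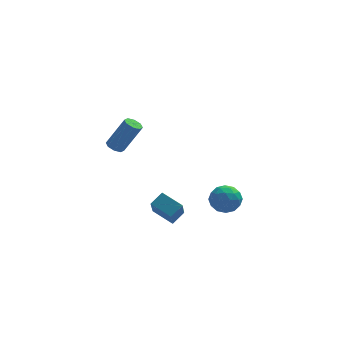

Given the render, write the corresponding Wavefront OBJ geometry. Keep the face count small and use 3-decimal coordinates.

v 2.894 2.387 -4.66
v 3.459 2.882 -3.924
v 3.201 0.898 -3.896
v 3.766 1.393 -3.16
v 2.724 1.527 -3.202
v 2.534 2.447 -3.674
v 4.126 1.333 -4.146
v 3.936 2.253 -4.618
v 4.22 2.23 -3.606
v 3.354 2.35 -3.022
v 3.306 1.43 -4.798
v 2.44 1.55 -4.214
v 3.149 2.765 -4.359
v 3.511 1.015 -3.461
v 2.898 1.094 -3.486
v 3.23 1.384 -3.053
v 2.606 2.51 -4.212
v 2.938 2.801 -3.779
v 2.506 2.004 -3.355
v 3.722 0.979 -4.041
v 4.054 1.27 -3.608
v 3.43 2.396 -4.767
v 3.762 2.686 -4.334
v 4.154 1.776 -4.465
v 3.929 2.673 -3.739
v 4.109 1.797 -3.29
v 4.321 1.762 -3.87
v 4.209 2.303 -4.147
v 3.419 2.743 -3.396
v 3.6 1.868 -2.947
v 2.988 1.947 -2.972
v 2.876 2.488 -3.249
v 3.867 2.36 -3.21
v 3.06 1.912 -4.873
v 3.241 1.037 -4.424
v 3.784 1.292 -4.571
v 3.672 1.833 -4.848
v 2.551 1.983 -4.53
v 2.731 1.107 -4.081
v 2.451 1.477 -3.673
v 2.339 2.018 -3.95
v 2.793 1.42 -4.61
v -3.203 -0.842 2.549
v -2.794 -0.499 2.322
v -1.749 -0.534 4.143
v -2.157 -0.878 4.371
v -3.122 -0.269 2.514
v -2.077 -0.304 4.336
v -3.497 -0.375 2.727
v -2.452 -0.411 4.549
v -3.699 -0.755 2.836
v -2.654 -0.79 4.657
v -3.611 -1.186 2.777
v -2.566 -1.221 4.598
v -3.283 -1.416 2.584
v -2.238 -1.451 4.406
v -2.908 -1.309 2.371
v -1.863 -1.345 4.193
v -2.706 -0.93 2.263
v -1.661 -0.965 4.084
v -1.049 0.252 -3.617
v -1.266 -1.12 -2.095
v -0.353 0.764 -3.056
v -0.57 -0.608 -1.535
v 0.03 -0.572 -4.205
v -0.187 -1.944 -2.684
v 0.726 -0.06 -3.645
v 0.509 -1.432 -2.123
f 1 38 17
f 38 12 41
f 17 41 6
f 38 41 17
f 1 17 13
f 17 6 18
f 13 18 2
f 17 18 13
f 1 13 22
f 13 2 23
f 22 23 8
f 13 23 22
f 1 22 34
f 22 8 37
f 34 37 11
f 22 37 34
f 1 34 38
f 34 11 42
f 38 42 12
f 34 42 38
f 2 18 29
f 18 6 32
f 29 32 10
f 18 32 29
f 6 41 19
f 41 12 40
f 19 40 5
f 41 40 19
f 12 42 39
f 42 11 35
f 39 35 3
f 42 35 39
f 11 37 36
f 37 8 24
f 36 24 7
f 37 24 36
f 8 23 28
f 23 2 25
f 28 25 9
f 23 25 28
f 4 30 16
f 30 10 31
f 16 31 5
f 30 31 16
f 4 16 14
f 16 5 15
f 14 15 3
f 16 15 14
f 4 14 21
f 14 3 20
f 21 20 7
f 14 20 21
f 4 21 26
f 21 7 27
f 26 27 9
f 21 27 26
f 4 26 30
f 26 9 33
f 30 33 10
f 26 33 30
f 5 31 19
f 31 10 32
f 19 32 6
f 31 32 19
f 3 15 39
f 15 5 40
f 39 40 12
f 15 40 39
f 7 20 36
f 20 3 35
f 36 35 11
f 20 35 36
f 9 27 28
f 27 7 24
f 28 24 8
f 27 24 28
f 10 33 29
f 33 9 25
f 29 25 2
f 33 25 29
f 44 43 47
f 44 47 45
f 45 47 48
f 45 48 46
f 47 43 49
f 47 49 48
f 48 49 50
f 48 50 46
f 49 43 51
f 49 51 50
f 50 51 52
f 50 52 46
f 51 43 53
f 51 53 52
f 52 53 54
f 52 54 46
f 53 43 55
f 53 55 54
f 54 55 56
f 54 56 46
f 55 43 57
f 55 57 56
f 56 57 58
f 56 58 46
f 57 43 59
f 57 59 58
f 58 59 60
f 58 60 46
f 59 43 44
f 59 44 60
f 60 44 45
f 60 45 46
f 62 64 61
f 65 62 61
f 61 64 63
f 63 65 61
f 62 68 64
f 66 62 65
f 66 68 62
f 64 68 63
f 67 65 63
f 63 68 67
f 67 66 65
f 68 66 67



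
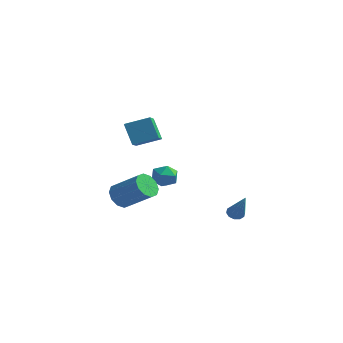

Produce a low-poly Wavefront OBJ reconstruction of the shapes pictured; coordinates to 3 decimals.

v 1.427 2.142 -4.598
v 1.875 2.25 -4.818
v 2.393 1.458 -2.962
v 1.782 2.504 -4.656
v 1.553 2.62 -4.473
v 1.277 2.554 -4.338
v 1.057 2.33 -4.302
v 0.979 2.035 -4.379
v 1.073 1.78 -4.541
v 1.301 1.664 -4.724
v 1.578 1.731 -4.859
v 1.797 1.955 -4.895
v -3.409 1.814 -2.962
v -3.071 2.244 -2.35
v -2.269 1.156 -3.13
v -1.931 1.586 -2.518
v -2.519 1.037 -2.358
v -3.224 1.444 -2.254
v -2.116 1.956 -3.226
v -2.821 2.363 -3.122
v -2.272 2.332 -2.514
v -2.521 1.764 -1.977
v -2.819 1.636 -3.503
v -3.068 1.068 -2.966
v -2.317 -2.269 2.503
v -1.698 -3.559 3.195
v -1.262 -1.529 2.937
v -0.643 -2.819 3.63
v -1.637 -2.561 1.35
v -1.018 -3.851 2.043
v -0.582 -1.821 1.785
v 0.037 -3.111 2.477
v -2.94 -2.091 -2.75
v -2.484 -1.918 -3.397
v -0.905 -1.816 -2.257
v -1.36 -1.989 -1.61
v -2.65 -1.486 -3.205
v -1.071 -1.385 -2.065
v -2.927 -1.286 -2.839
v -1.348 -1.184 -1.699
v -3.209 -1.393 -2.439
v -1.63 -1.291 -1.3
v -3.388 -1.767 -2.158
v -1.809 -1.665 -1.018
v -3.395 -2.264 -2.103
v -1.816 -2.162 -0.963
v -3.229 -2.695 -2.295
v -1.65 -2.594 -1.155
v -2.952 -2.896 -2.661
v -1.373 -2.794 -1.521
v -2.67 -2.789 -3.06
v -1.091 -2.687 -1.921
v -2.491 -2.415 -3.342
v -0.912 -2.313 -2.202
f 2 1 4
f 2 4 3
f 4 1 5
f 4 5 3
f 5 1 6
f 5 6 3
f 6 1 7
f 6 7 3
f 7 1 8
f 7 8 3
f 8 1 9
f 8 9 3
f 9 1 10
f 9 10 3
f 10 1 11
f 10 11 3
f 11 1 12
f 11 12 3
f 12 1 2
f 12 2 3
f 13 24 18
f 13 18 14
f 13 14 20
f 13 20 23
f 13 23 24
f 14 18 22
f 18 24 17
f 24 23 15
f 23 20 19
f 20 14 21
f 16 22 17
f 16 17 15
f 16 15 19
f 16 19 21
f 16 21 22
f 17 22 18
f 15 17 24
f 19 15 23
f 21 19 20
f 22 21 14
f 26 28 25
f 29 26 25
f 25 28 27
f 27 29 25
f 26 32 28
f 30 26 29
f 30 32 26
f 28 32 27
f 31 29 27
f 27 32 31
f 31 30 29
f 32 30 31
f 34 33 37
f 34 37 35
f 35 37 38
f 35 38 36
f 37 33 39
f 37 39 38
f 38 39 40
f 38 40 36
f 39 33 41
f 39 41 40
f 40 41 42
f 40 42 36
f 41 33 43
f 41 43 42
f 42 43 44
f 42 44 36
f 43 33 45
f 43 45 44
f 44 45 46
f 44 46 36
f 45 33 47
f 45 47 46
f 46 47 48
f 46 48 36
f 47 33 49
f 47 49 48
f 48 49 50
f 48 50 36
f 49 33 51
f 49 51 50
f 50 51 52
f 50 52 36
f 51 33 53
f 51 53 52
f 52 53 54
f 52 54 36
f 53 33 34
f 53 34 54
f 54 34 35
f 54 35 36



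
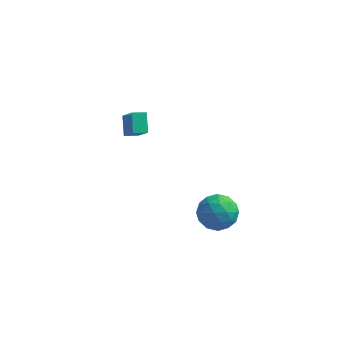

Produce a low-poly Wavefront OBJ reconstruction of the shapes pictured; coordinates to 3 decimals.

v 2.94 -3.588 0.09
v 3.572 -2.706 0.227
v 3.988 -4.134 -1.227
v 4.62 -3.252 -1.09
v 4.6 -4.035 -0.326
v 3.952 -3.697 0.487
v 3.608 -3.143 -1.487
v 2.96 -2.805 -0.674
v 3.984 -2.431 -0.748
v 4.598 -2.982 -0.03
v 2.962 -3.858 -0.97
v 3.576 -4.409 -0.252
v 3.164 -3.099 0.274
v 4.396 -3.741 -1.274
v 4.385 -4.201 -0.825
v 4.756 -3.683 -0.744
v 3.388 -3.682 0.427
v 3.759 -3.163 0.508
v 4.364 -3.945 0.182
v 3.801 -3.677 -1.508
v 4.172 -3.158 -1.427
v 2.804 -3.157 -0.256
v 3.175 -2.639 -0.175
v 3.196 -2.895 -1.182
v 3.778 -2.419 -0.218
v 4.394 -2.74 -0.992
v 3.799 -2.675 -1.226
v 3.418 -2.477 -0.748
v 4.138 -2.743 0.204
v 4.755 -3.064 -0.57
v 4.743 -3.524 -0.122
v 4.362 -3.326 0.357
v 4.381 -2.581 -0.369
v 2.805 -3.776 -0.43
v 3.422 -4.097 -1.204
v 3.198 -3.514 -1.357
v 2.817 -3.316 -0.878
v 3.166 -4.1 -0.008
v 3.782 -4.421 -0.782
v 4.142 -4.363 -0.252
v 3.761 -4.165 0.226
v 3.179 -4.259 -0.631
v -2.717 2.657 -1.556
v -1.995 1.928 -0.49
v -3.04 3.541 -0.734
v -2.318 2.812 0.333
v -2.042 3.068 -1.733
v -1.32 2.339 -0.666
v -2.365 3.952 -0.91
v -1.643 3.223 0.156
f 1 38 17
f 38 12 41
f 17 41 6
f 38 41 17
f 1 17 13
f 17 6 18
f 13 18 2
f 17 18 13
f 1 13 22
f 13 2 23
f 22 23 8
f 13 23 22
f 1 22 34
f 22 8 37
f 34 37 11
f 22 37 34
f 1 34 38
f 34 11 42
f 38 42 12
f 34 42 38
f 2 18 29
f 18 6 32
f 29 32 10
f 18 32 29
f 6 41 19
f 41 12 40
f 19 40 5
f 41 40 19
f 12 42 39
f 42 11 35
f 39 35 3
f 42 35 39
f 11 37 36
f 37 8 24
f 36 24 7
f 37 24 36
f 8 23 28
f 23 2 25
f 28 25 9
f 23 25 28
f 4 30 16
f 30 10 31
f 16 31 5
f 30 31 16
f 4 16 14
f 16 5 15
f 14 15 3
f 16 15 14
f 4 14 21
f 14 3 20
f 21 20 7
f 14 20 21
f 4 21 26
f 21 7 27
f 26 27 9
f 21 27 26
f 4 26 30
f 26 9 33
f 30 33 10
f 26 33 30
f 5 31 19
f 31 10 32
f 19 32 6
f 31 32 19
f 3 15 39
f 15 5 40
f 39 40 12
f 15 40 39
f 7 20 36
f 20 3 35
f 36 35 11
f 20 35 36
f 9 27 28
f 27 7 24
f 28 24 8
f 27 24 28
f 10 33 29
f 33 9 25
f 29 25 2
f 33 25 29
f 44 46 43
f 47 44 43
f 43 46 45
f 45 47 43
f 44 50 46
f 48 44 47
f 48 50 44
f 46 50 45
f 49 47 45
f 45 50 49
f 49 48 47
f 50 48 49



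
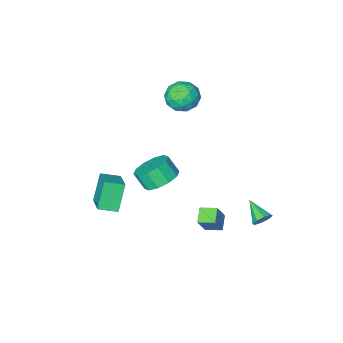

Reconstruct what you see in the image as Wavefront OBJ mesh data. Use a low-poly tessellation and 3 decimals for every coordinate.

v 1.443 -3.05 -2.658
v 2.304 -2.734 -2.739
v 2.577 -3.274 -1.943
v 1.717 -3.59 -1.862
v 2.017 -2.379 -2.4
v 2.29 -2.919 -1.604
v 1.512 -2.28 -2.159
v 1.785 -2.82 -1.363
v 0.98 -2.475 -2.109
v 1.253 -3.015 -1.313
v 0.625 -2.89 -2.269
v 0.898 -3.43 -1.473
v 0.583 -3.366 -2.577
v 0.856 -3.906 -1.781
v 0.87 -3.721 -2.916
v 1.143 -4.261 -2.12
v 1.375 -3.82 -3.157
v 1.648 -4.36 -2.361
v 1.907 -3.625 -3.207
v 2.18 -4.165 -2.411
v 2.262 -3.21 -3.047
v 2.535 -3.75 -2.251
v -0.657 -3.41 2.56
v -0.217 -2.657 2.585
v 0.557 -4.123 2.675
v 0.997 -3.37 2.7
v 0.485 -3.599 3.369
v -0.265 -3.158 3.298
v 0.605 -3.622 1.962
v -0.145 -3.181 1.891
v 0.563 -2.788 2.216
v 0.489 -2.774 3.085
v -0.149 -4.006 2.175
v -0.223 -3.992 3.044
v -0.543 -2.971 2.562
v 0.883 -3.809 2.698
v 0.582 -3.944 3.091
v 0.841 -3.501 3.106
v -0.572 -3.266 2.981
v -0.313 -2.823 2.996
v 0.099 -3.376 3.457
v 0.653 -3.957 2.264
v 0.912 -3.514 2.279
v -0.501 -3.279 2.154
v -0.242 -2.836 2.169
v 0.241 -3.404 1.803
v 0.174 -2.605 2.36
v 0.887 -3.024 2.428
v 0.657 -3.172 1.994
v 0.216 -2.913 1.952
v 0.13 -2.597 2.871
v 0.843 -3.016 2.939
v 0.542 -3.15 3.332
v 0.102 -2.891 3.29
v 0.589 -2.674 2.654
v -0.503 -3.764 2.321
v 0.21 -4.183 2.389
v 0.238 -3.889 1.97
v -0.202 -3.63 1.928
v -0.547 -3.756 2.832
v 0.166 -4.175 2.9
v 0.124 -3.867 3.308
v -0.317 -3.608 3.266
v -0.249 -4.106 2.606
v 2.926 -4.267 -2.669
v 3.762 -4.69 -2.419
v 3.369 -2.996 -2.007
v 4.206 -3.419 -1.756
v 3.554 -3.801 -3.984
v 4.391 -4.224 -3.733
v 3.998 -2.53 -3.321
v 4.834 -2.953 -3.071
v -1.103 1.523 -2.947
v -0.691 1.663 -2.682
v -1.077 0.437 -2.413
v -1.023 1.747 -2.496
v -1.403 1.699 -2.574
v -1.607 1.548 -2.87
v -1.516 1.382 -3.212
v -1.183 1.299 -3.398
v -0.804 1.346 -3.32
v -0.6 1.497 -3.024
v 0.809 -0.071 -3.031
v 1.319 0.114 -2.051
v 0.244 0.493 -2.843
v 0.754 0.678 -1.863
v 1.266 0.502 -3.377
v 1.776 0.687 -2.397
v 0.701 1.066 -3.189
v 1.211 1.251 -2.209
f 2 1 5
f 2 5 3
f 3 5 6
f 3 6 4
f 5 1 7
f 5 7 6
f 6 7 8
f 6 8 4
f 7 1 9
f 7 9 8
f 8 9 10
f 8 10 4
f 9 1 11
f 9 11 10
f 10 11 12
f 10 12 4
f 11 1 13
f 11 13 12
f 12 13 14
f 12 14 4
f 13 1 15
f 13 15 14
f 14 15 16
f 14 16 4
f 15 1 17
f 15 17 16
f 16 17 18
f 16 18 4
f 17 1 19
f 17 19 18
f 18 19 20
f 18 20 4
f 19 1 21
f 19 21 20
f 20 21 22
f 20 22 4
f 21 1 2
f 21 2 22
f 22 2 3
f 22 3 4
f 23 60 39
f 60 34 63
f 39 63 28
f 60 63 39
f 23 39 35
f 39 28 40
f 35 40 24
f 39 40 35
f 23 35 44
f 35 24 45
f 44 45 30
f 35 45 44
f 23 44 56
f 44 30 59
f 56 59 33
f 44 59 56
f 23 56 60
f 56 33 64
f 60 64 34
f 56 64 60
f 24 40 51
f 40 28 54
f 51 54 32
f 40 54 51
f 28 63 41
f 63 34 62
f 41 62 27
f 63 62 41
f 34 64 61
f 64 33 57
f 61 57 25
f 64 57 61
f 33 59 58
f 59 30 46
f 58 46 29
f 59 46 58
f 30 45 50
f 45 24 47
f 50 47 31
f 45 47 50
f 26 52 38
f 52 32 53
f 38 53 27
f 52 53 38
f 26 38 36
f 38 27 37
f 36 37 25
f 38 37 36
f 26 36 43
f 36 25 42
f 43 42 29
f 36 42 43
f 26 43 48
f 43 29 49
f 48 49 31
f 43 49 48
f 26 48 52
f 48 31 55
f 52 55 32
f 48 55 52
f 27 53 41
f 53 32 54
f 41 54 28
f 53 54 41
f 25 37 61
f 37 27 62
f 61 62 34
f 37 62 61
f 29 42 58
f 42 25 57
f 58 57 33
f 42 57 58
f 31 49 50
f 49 29 46
f 50 46 30
f 49 46 50
f 32 55 51
f 55 31 47
f 51 47 24
f 55 47 51
f 66 68 65
f 69 66 65
f 65 68 67
f 67 69 65
f 66 72 68
f 70 66 69
f 70 72 66
f 68 72 67
f 71 69 67
f 67 72 71
f 71 70 69
f 72 70 71
f 74 73 76
f 74 76 75
f 76 73 77
f 76 77 75
f 77 73 78
f 77 78 75
f 78 73 79
f 78 79 75
f 79 73 80
f 79 80 75
f 80 73 81
f 80 81 75
f 81 73 82
f 81 82 75
f 82 73 74
f 82 74 75
f 84 86 83
f 87 84 83
f 83 86 85
f 85 87 83
f 84 90 86
f 88 84 87
f 88 90 84
f 86 90 85
f 89 87 85
f 85 90 89
f 89 88 87
f 90 88 89



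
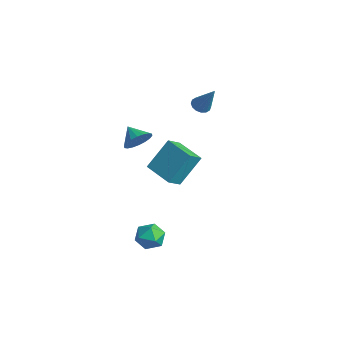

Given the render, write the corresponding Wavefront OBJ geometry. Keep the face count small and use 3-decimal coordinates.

v -3.103 3.402 3.015
v -2.632 3.11 2.761
v -2.077 3.638 4.645
v -2.588 3.414 2.689
v -2.682 3.715 2.705
v -2.888 3.932 2.803
v -3.153 4.007 2.959
v -3.404 3.92 3.129
v -3.574 3.694 3.269
v -3.618 3.39 3.341
v -3.524 3.089 3.326
v -3.317 2.872 3.227
v -3.053 2.797 3.071
v -2.802 2.884 2.901
v -2.526 -1.02 1.965
v -2.148 -0.569 2.633
v -3.534 -1.08 2.575
v -2.301 -0.282 2.408
v -2.499 -0.14 2.095
v -2.702 -0.173 1.756
v -2.869 -0.374 1.459
v -2.969 -0.703 1.262
v -2.981 -1.094 1.204
v -2.903 -1.471 1.297
v -2.75 -1.759 1.522
v -2.553 -1.9 1.835
v -2.35 -1.868 2.174
v -2.182 -1.667 2.471
v -2.082 -1.338 2.668
v -2.07 -0.946 2.726
v -0.529 -1.678 1.296
v -0.438 -0.395 2.982
v -0.777 -0.794 0.637
v -0.686 0.489 2.323
v 1.226 -1.409 0.997
v 1.317 -0.126 2.683
v 0.978 -0.525 0.338
v 1.069 0.758 2.024
v 0.255 -1.292 -3.98
v 1.053 -1.741 -4.175
v -0.193 -2.459 -3.125
v 0.605 -2.908 -3.32
v 0.618 -2.143 -2.781
v 0.895 -1.422 -3.309
v -0.035 -2.778 -3.991
v 0.242 -2.057 -4.519
v 0.873 -2.66 -4.182
v 1.277 -2.267 -3.434
v -0.417 -1.933 -3.866
v -0.013 -1.54 -3.118
f 2 1 4
f 2 4 3
f 4 1 5
f 4 5 3
f 5 1 6
f 5 6 3
f 6 1 7
f 6 7 3
f 7 1 8
f 7 8 3
f 8 1 9
f 8 9 3
f 9 1 10
f 9 10 3
f 10 1 11
f 10 11 3
f 11 1 12
f 11 12 3
f 12 1 13
f 12 13 3
f 13 1 14
f 13 14 3
f 14 1 2
f 14 2 3
f 16 15 18
f 16 18 17
f 18 15 19
f 18 19 17
f 19 15 20
f 19 20 17
f 20 15 21
f 20 21 17
f 21 15 22
f 21 22 17
f 22 15 23
f 22 23 17
f 23 15 24
f 23 24 17
f 24 15 25
f 24 25 17
f 25 15 26
f 25 26 17
f 26 15 27
f 26 27 17
f 27 15 28
f 27 28 17
f 28 15 29
f 28 29 17
f 29 15 30
f 29 30 17
f 30 15 16
f 30 16 17
f 32 34 31
f 35 32 31
f 31 34 33
f 33 35 31
f 32 38 34
f 36 32 35
f 36 38 32
f 34 38 33
f 37 35 33
f 33 38 37
f 37 36 35
f 38 36 37
f 39 50 44
f 39 44 40
f 39 40 46
f 39 46 49
f 39 49 50
f 40 44 48
f 44 50 43
f 50 49 41
f 49 46 45
f 46 40 47
f 42 48 43
f 42 43 41
f 42 41 45
f 42 45 47
f 42 47 48
f 43 48 44
f 41 43 50
f 45 41 49
f 47 45 46
f 48 47 40



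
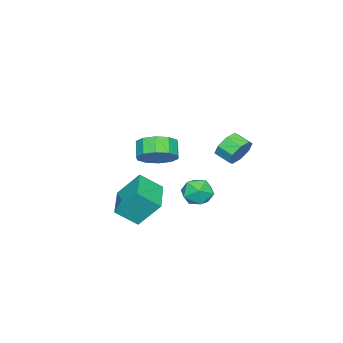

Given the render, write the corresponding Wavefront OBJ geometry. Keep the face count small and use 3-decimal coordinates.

v -2.123 1.581 -2.668
v -1.345 1.096 -2.199
v -2.675 0.124 -3.261
v -1.897 -0.361 -2.792
v -2.652 0.061 -2.233
v -2.31 0.962 -1.866
v -1.71 0.258 -3.594
v -1.368 1.159 -3.227
v -1.089 0.278 -2.772
v -1.671 0.156 -1.93
v -2.349 1.064 -3.53
v -2.931 0.942 -2.688
v 4.082 1.711 2.84
v 4.948 1.414 3.433
v 4.303 1.013 4.173
v 3.438 1.309 3.58
v 4.772 2.038 3.618
v 4.127 1.636 4.358
v 4.333 2.536 3.507
v 3.688 2.134 4.246
v 3.798 2.719 3.14
v 3.153 2.318 3.88
v 3.372 2.517 2.659
v 2.727 2.116 3.399
v 3.217 2.007 2.247
v 2.572 1.606 2.987
v 3.393 1.384 2.062
v 2.748 0.982 2.802
v 3.832 0.886 2.174
v 3.187 0.484 2.913
v 4.367 0.702 2.54
v 3.722 0.301 3.28
v 4.793 0.904 3.021
v 4.148 0.503 3.761
v -2.793 2.795 0.489
v -2.284 3.06 1.246
v -2.398 2.13 1.648
v -2.907 1.865 0.891
v -2.995 3.184 1.332
v -3.109 2.254 1.734
v -3.588 3.08 0.924
v -3.702 2.15 1.326
v -3.716 2.809 0.261
v -3.829 1.879 0.663
v -3.302 2.53 -0.268
v -3.416 1.6 0.134
v -2.591 2.406 -0.354
v -2.705 1.476 0.048
v -1.998 2.51 0.054
v -2.112 1.58 0.456
v -1.871 2.781 0.717
v -1.984 1.851 1.119
v 1.835 -0.657 -2.266
v 1.459 0.496 -0.778
v 3.72 0.335 -2.559
v 3.343 1.489 -1.071
v 2.517 -1.669 -1.309
v 2.14 -0.515 0.179
v 4.401 -0.676 -1.602
v 4.025 0.477 -0.114
f 1 12 6
f 1 6 2
f 1 2 8
f 1 8 11
f 1 11 12
f 2 6 10
f 6 12 5
f 12 11 3
f 11 8 7
f 8 2 9
f 4 10 5
f 4 5 3
f 4 3 7
f 4 7 9
f 4 9 10
f 5 10 6
f 3 5 12
f 7 3 11
f 9 7 8
f 10 9 2
f 14 13 17
f 14 17 15
f 15 17 18
f 15 18 16
f 17 13 19
f 17 19 18
f 18 19 20
f 18 20 16
f 19 13 21
f 19 21 20
f 20 21 22
f 20 22 16
f 21 13 23
f 21 23 22
f 22 23 24
f 22 24 16
f 23 13 25
f 23 25 24
f 24 25 26
f 24 26 16
f 25 13 27
f 25 27 26
f 26 27 28
f 26 28 16
f 27 13 29
f 27 29 28
f 28 29 30
f 28 30 16
f 29 13 31
f 29 31 30
f 30 31 32
f 30 32 16
f 31 13 33
f 31 33 32
f 32 33 34
f 32 34 16
f 33 13 14
f 33 14 34
f 34 14 15
f 34 15 16
f 36 35 39
f 36 39 37
f 37 39 40
f 37 40 38
f 39 35 41
f 39 41 40
f 40 41 42
f 40 42 38
f 41 35 43
f 41 43 42
f 42 43 44
f 42 44 38
f 43 35 45
f 43 45 44
f 44 45 46
f 44 46 38
f 45 35 47
f 45 47 46
f 46 47 48
f 46 48 38
f 47 35 49
f 47 49 48
f 48 49 50
f 48 50 38
f 49 35 51
f 49 51 50
f 50 51 52
f 50 52 38
f 51 35 36
f 51 36 52
f 52 36 37
f 52 37 38
f 54 56 53
f 57 54 53
f 53 56 55
f 55 57 53
f 54 60 56
f 58 54 57
f 58 60 54
f 56 60 55
f 59 57 55
f 55 60 59
f 59 58 57
f 60 58 59



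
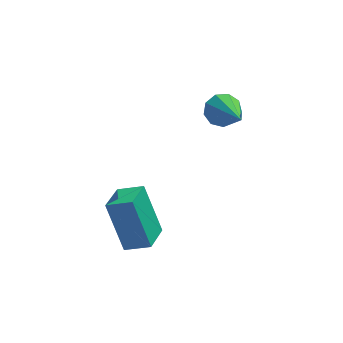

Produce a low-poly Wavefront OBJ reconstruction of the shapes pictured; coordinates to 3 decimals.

v 1.812 1.017 1.251
v 2.188 0.793 0.841
v 2.188 -0.697 2.529
v 2.393 1.034 1.103
v 2.326 1.266 1.435
v 2.018 1.382 1.68
v 1.614 1.327 1.725
v 1.302 1.126 1.548
v 1.229 0.875 1.232
v 1.429 0.689 0.925
v 1.808 0.657 0.771
v -1.392 -3.333 -0.756
v -1.872 -2.652 0.749
v -1.016 -2.39 -1.063
v -1.496 -1.71 0.442
v -0.624 -3.53 -0.422
v -1.104 -2.85 1.083
v -0.248 -2.588 -0.729
v -0.728 -1.907 0.776
f 2 1 4
f 2 4 3
f 4 1 5
f 4 5 3
f 5 1 6
f 5 6 3
f 6 1 7
f 6 7 3
f 7 1 8
f 7 8 3
f 8 1 9
f 8 9 3
f 9 1 10
f 9 10 3
f 10 1 11
f 10 11 3
f 11 1 2
f 11 2 3
f 13 15 12
f 16 13 12
f 12 15 14
f 14 16 12
f 13 19 15
f 17 13 16
f 17 19 13
f 15 19 14
f 18 16 14
f 14 19 18
f 18 17 16
f 19 17 18



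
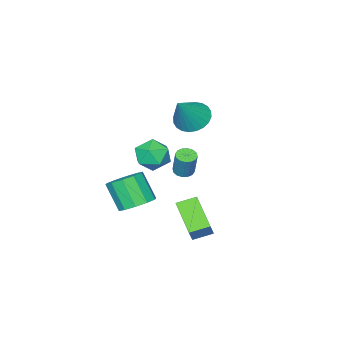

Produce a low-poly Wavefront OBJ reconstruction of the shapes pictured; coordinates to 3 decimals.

v -0.15 -0.508 2.232
v 0.342 0.303 1.715
v 1.21 -0.252 3.928
v 0.041 0.51 1.925
v -0.289 0.562 2.182
v -0.598 0.452 2.446
v -0.839 0.195 2.678
v -0.975 -0.169 2.842
v -0.985 -0.584 2.913
v -0.869 -0.988 2.88
v -0.643 -1.318 2.748
v -0.342 -1.525 2.538
v -0.012 -1.578 2.282
v 0.297 -1.467 2.017
v 0.538 -1.21 1.785
v 0.674 -0.847 1.622
v 0.684 -0.431 1.551
v 0.568 -0.028 1.583
v 3.235 1.896 -2.334
v 2.326 2.514 -1.995
v 4.007 3.613 -3.393
v 3.098 4.231 -3.054
v 3.822 2.229 -1.366
v 2.913 2.847 -1.027
v 4.594 3.946 -2.425
v 3.685 4.564 -2.086
v 2.355 -2.103 -4.172
v 3.103 -1.469 -3.696
v 3.033 -2.563 -2.132
v 2.285 -3.197 -2.608
v 2.494 -1.22 -3.549
v 2.425 -2.313 -1.984
v 1.833 -1.308 -3.64
v 1.763 -2.402 -2.075
v 1.37 -1.7 -3.934
v 1.301 -2.793 -2.369
v 1.284 -2.246 -4.319
v 1.215 -3.339 -2.755
v 1.607 -2.737 -4.648
v 1.537 -3.831 -3.084
v 2.215 -2.987 -4.796
v 2.146 -4.08 -3.231
v 2.877 -2.898 -4.705
v 2.807 -3.992 -3.14
v 3.339 -2.507 -4.411
v 3.27 -3.6 -2.846
v 3.425 -1.961 -4.025
v 3.356 -3.054 -2.461
v -0.412 -1.394 -2.378
v 0.046 -1.055 -2.565
v 0.311 -0.587 -1.069
v -0.148 -0.926 -0.882
v -0.202 -0.869 -2.579
v 0.062 -0.401 -1.083
v -0.507 -0.824 -2.54
v -0.243 -0.356 -1.043
v -0.786 -0.931 -2.457
v -0.522 -0.464 -0.96
v -0.965 -1.163 -2.353
v -0.701 -0.695 -0.856
v -0.996 -1.456 -2.255
v -0.732 -0.989 -0.759
v -0.871 -1.733 -2.191
v -0.606 -1.265 -0.695
v -0.622 -1.919 -2.177
v -0.358 -1.451 -0.681
v -0.317 -1.964 -2.217
v -0.053 -1.496 -0.72
v -0.038 -1.856 -2.3
v 0.226 -1.389 -0.803
v 0.141 -1.625 -2.404
v 0.405 -1.157 -0.907
v 0.172 -1.331 -2.501
v 0.436 -0.864 -1.005
v 0.734 -1.418 -0.244
v 1.544 -1.231 -1.002
v 0.676 -3.169 -0.738
v 1.486 -2.982 -1.496
v 1.723 -2.938 -0.397
v 1.759 -1.856 -0.092
v 0.461 -2.544 -1.648
v 0.497 -1.462 -1.343
v 1.376 -1.927 -1.87
v 2.155 -2.171 -1.096
v 0.065 -2.229 -0.644
v 0.844 -2.473 0.13
f 2 1 4
f 2 4 3
f 4 1 5
f 4 5 3
f 5 1 6
f 5 6 3
f 6 1 7
f 6 7 3
f 7 1 8
f 7 8 3
f 8 1 9
f 8 9 3
f 9 1 10
f 9 10 3
f 10 1 11
f 10 11 3
f 11 1 12
f 11 12 3
f 12 1 13
f 12 13 3
f 13 1 14
f 13 14 3
f 14 1 15
f 14 15 3
f 15 1 16
f 15 16 3
f 16 1 17
f 16 17 3
f 17 1 18
f 17 18 3
f 18 1 2
f 18 2 3
f 20 22 19
f 23 20 19
f 19 22 21
f 21 23 19
f 20 26 22
f 24 20 23
f 24 26 20
f 22 26 21
f 25 23 21
f 21 26 25
f 25 24 23
f 26 24 25
f 28 27 31
f 28 31 29
f 29 31 32
f 29 32 30
f 31 27 33
f 31 33 32
f 32 33 34
f 32 34 30
f 33 27 35
f 33 35 34
f 34 35 36
f 34 36 30
f 35 27 37
f 35 37 36
f 36 37 38
f 36 38 30
f 37 27 39
f 37 39 38
f 38 39 40
f 38 40 30
f 39 27 41
f 39 41 40
f 40 41 42
f 40 42 30
f 41 27 43
f 41 43 42
f 42 43 44
f 42 44 30
f 43 27 45
f 43 45 44
f 44 45 46
f 44 46 30
f 45 27 47
f 45 47 46
f 46 47 48
f 46 48 30
f 47 27 28
f 47 28 48
f 48 28 29
f 48 29 30
f 50 49 53
f 50 53 51
f 51 53 54
f 51 54 52
f 53 49 55
f 53 55 54
f 54 55 56
f 54 56 52
f 55 49 57
f 55 57 56
f 56 57 58
f 56 58 52
f 57 49 59
f 57 59 58
f 58 59 60
f 58 60 52
f 59 49 61
f 59 61 60
f 60 61 62
f 60 62 52
f 61 49 63
f 61 63 62
f 62 63 64
f 62 64 52
f 63 49 65
f 63 65 64
f 64 65 66
f 64 66 52
f 65 49 67
f 65 67 66
f 66 67 68
f 66 68 52
f 67 49 69
f 67 69 68
f 68 69 70
f 68 70 52
f 69 49 71
f 69 71 70
f 70 71 72
f 70 72 52
f 71 49 73
f 71 73 72
f 72 73 74
f 72 74 52
f 73 49 50
f 73 50 74
f 74 50 51
f 74 51 52
f 75 86 80
f 75 80 76
f 75 76 82
f 75 82 85
f 75 85 86
f 76 80 84
f 80 86 79
f 86 85 77
f 85 82 81
f 82 76 83
f 78 84 79
f 78 79 77
f 78 77 81
f 78 81 83
f 78 83 84
f 79 84 80
f 77 79 86
f 81 77 85
f 83 81 82
f 84 83 76

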